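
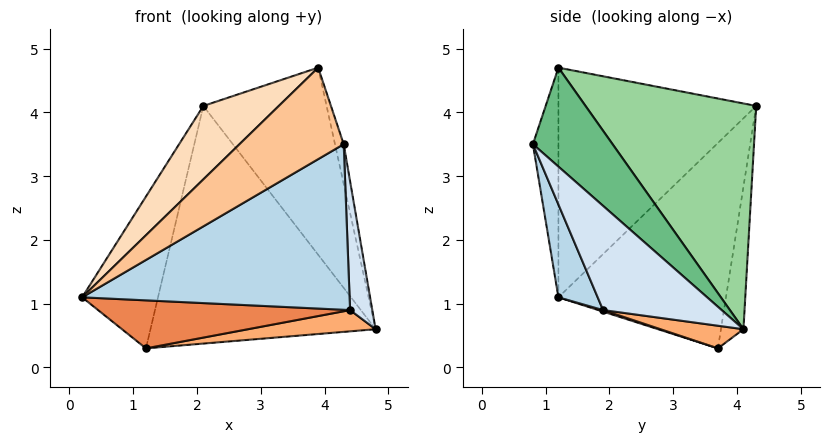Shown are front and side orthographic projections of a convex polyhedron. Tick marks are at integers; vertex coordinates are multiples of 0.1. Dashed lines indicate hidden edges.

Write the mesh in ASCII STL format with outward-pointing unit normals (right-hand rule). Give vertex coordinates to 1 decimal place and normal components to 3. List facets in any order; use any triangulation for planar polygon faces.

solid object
 facet normal -0.901 0.408 0.149
  outer loop
   vertex 1.2 3.7 0.3
   vertex 0.2 1.2 1.1
   vertex 2.1 4.3 4.1
  endloop
 endfacet
 facet normal -0.099 0.986 -0.132
  outer loop
   vertex 1.2 3.7 0.3
   vertex 2.1 4.3 4.1
   vertex 4.8 4.1 0.6
  endloop
 endfacet
 facet normal 0.134 -0.914 -0.382
  outer loop
   vertex 4.4 1.9 0.9
   vertex 4.3 0.8 3.5
   vertex 0.2 1.2 1.1
  endloop
 endfacet
 facet normal 0.982 -0.184 -0.040
  outer loop
   vertex 4.4 1.9 0.9
   vertex 4.8 4.1 0.6
   vertex 4.3 0.8 3.5
  endloop
 endfacet
 facet normal 0.006 -0.307 -0.952
  outer loop
   vertex 4.4 1.9 0.9
   vertex 0.2 1.2 1.1
   vertex 1.2 3.7 0.3
  endloop
 endfacet
 facet normal 0.099 -0.152 -0.983
  outer loop
   vertex 4.4 1.9 0.9
   vertex 1.2 3.7 0.3
   vertex 4.8 4.1 0.6
  endloop
 endfacet
 facet normal -0.231 -0.944 0.237
  outer loop
   vertex 3.9 1.2 4.7
   vertex 0.2 1.2 1.1
   vertex 4.3 0.8 3.5
  endloop
 endfacet
 facet normal -0.674 -0.257 0.693
  outer loop
   vertex 3.9 1.2 4.7
   vertex 2.1 4.3 4.1
   vertex 0.2 1.2 1.1
  endloop
 endfacet
 facet normal 0.953 0.104 0.283
  outer loop
   vertex 3.9 1.2 4.7
   vertex 4.3 0.8 3.5
   vertex 4.8 4.1 0.6
  endloop
 endfacet
 facet normal 0.698 0.504 0.509
  outer loop
   vertex 3.9 1.2 4.7
   vertex 4.8 4.1 0.6
   vertex 2.1 4.3 4.1
  endloop
 endfacet
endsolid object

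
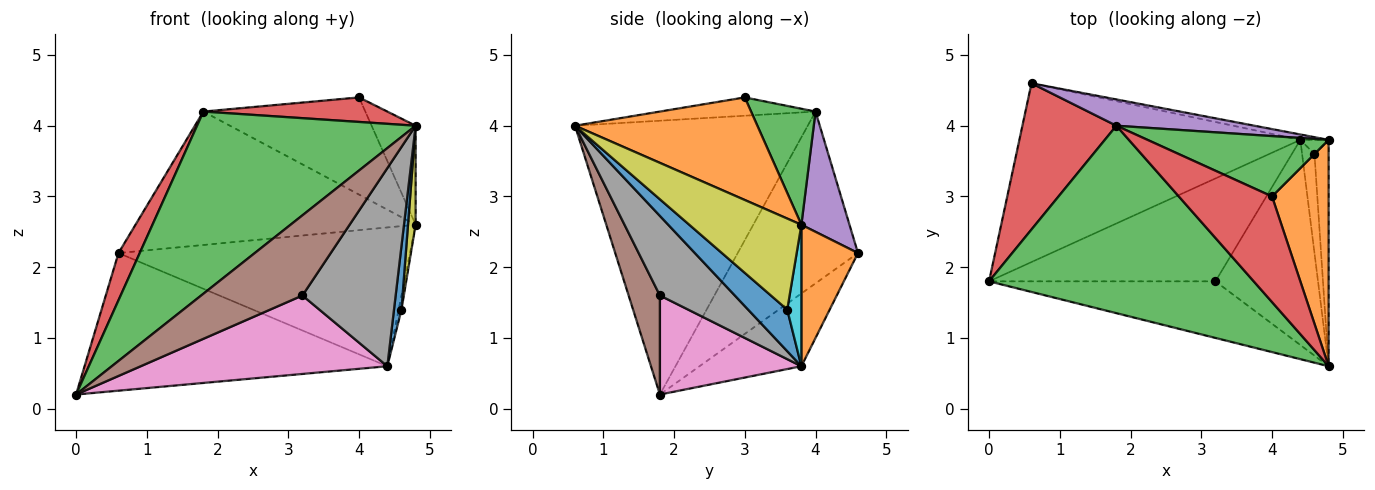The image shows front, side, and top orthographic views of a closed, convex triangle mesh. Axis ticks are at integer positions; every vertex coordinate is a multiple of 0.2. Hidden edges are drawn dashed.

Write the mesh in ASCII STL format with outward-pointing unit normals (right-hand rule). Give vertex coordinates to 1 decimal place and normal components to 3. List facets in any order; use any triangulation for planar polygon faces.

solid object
 facet normal -0.201 0.598 -0.776
  outer loop
   vertex 4.4 3.8 0.6
   vertex 0.0 1.8 0.2
   vertex 0.6 4.6 2.2
  endloop
 endfacet
 facet normal 0.190 0.981 -0.038
  outer loop
   vertex 4.4 3.8 0.6
   vertex 0.6 4.6 2.2
   vertex 4.8 3.8 2.6
  endloop
 endfacet
 facet normal -0.596 -0.560 0.576
  outer loop
   vertex 1.8 4.0 4.2
   vertex 0.0 1.8 0.2
   vertex 4.8 0.6 4.0
  endloop
 endfacet
 facet normal -0.867 -0.153 0.474
  outer loop
   vertex 1.8 4.0 4.2
   vertex 0.6 4.6 2.2
   vertex 0.0 1.8 0.2
  endloop
 endfacet
 facet normal 0.166 0.968 0.191
  outer loop
   vertex 1.8 4.0 4.2
   vertex 4.8 3.8 2.6
   vertex 0.6 4.6 2.2
  endloop
 endfacet
 facet normal 0.245 -0.792 -0.559
  outer loop
   vertex 3.2 1.8 1.6
   vertex 4.8 0.6 4.0
   vertex 0.0 1.8 0.2
  endloop
 endfacet
 facet normal 0.329 -0.573 -0.751
  outer loop
   vertex 3.2 1.8 1.6
   vertex 0.0 1.8 0.2
   vertex 4.4 3.8 0.6
  endloop
 endfacet
 facet normal 0.487 -0.607 -0.628
  outer loop
   vertex 3.2 1.8 1.6
   vertex 4.4 3.8 0.6
   vertex 4.8 0.6 4.0
  endloop
 endfacet
 facet normal 0.986 -0.067 -0.153
  outer loop
   vertex 4.6 3.6 1.4
   vertex 4.8 3.8 2.6
   vertex 4.8 0.6 4.0
  endloop
 endfacet
 facet normal 0.962 0.192 -0.192
  outer loop
   vertex 4.6 3.6 1.4
   vertex 4.4 3.8 0.6
   vertex 4.8 3.8 2.6
  endloop
 endfacet
 facet normal 0.943 -0.181 -0.281
  outer loop
   vertex 4.6 3.6 1.4
   vertex 4.8 0.6 4.0
   vertex 4.4 3.8 0.6
  endloop
 endfacet
 facet normal 0.857 0.207 0.473
  outer loop
   vertex 4.0 3.0 4.4
   vertex 4.8 0.6 4.0
   vertex 4.8 3.8 2.6
  endloop
 endfacet
 facet normal 0.320 0.805 0.500
  outer loop
   vertex 4.0 3.0 4.4
   vertex 4.8 3.8 2.6
   vertex 1.8 4.0 4.2
  endloop
 endfacet
 facet normal -0.188 -0.222 0.957
  outer loop
   vertex 4.0 3.0 4.4
   vertex 1.8 4.0 4.2
   vertex 4.8 0.6 4.0
  endloop
 endfacet
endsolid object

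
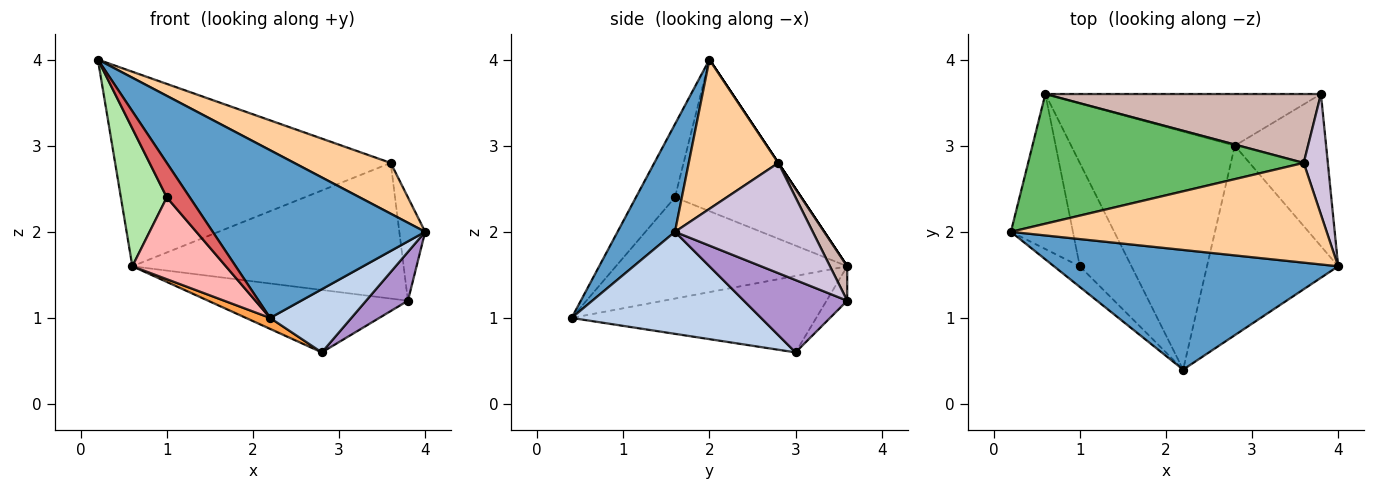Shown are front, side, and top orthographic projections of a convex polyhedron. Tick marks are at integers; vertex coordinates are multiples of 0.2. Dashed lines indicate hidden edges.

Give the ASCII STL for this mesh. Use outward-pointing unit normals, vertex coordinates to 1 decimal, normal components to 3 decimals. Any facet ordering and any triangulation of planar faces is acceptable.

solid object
 facet normal 0.215 -0.795 0.567
  outer loop
   vertex 2.2 0.4 1.0
   vertex 4.0 1.6 2.0
   vertex 0.2 2.0 4.0
  endloop
 endfacet
 facet normal 0.594 -0.254 -0.763
  outer loop
   vertex 2.8 3.0 0.6
   vertex 4.0 1.6 2.0
   vertex 2.2 0.4 1.0
  endloop
 endfacet
 facet normal -0.423 -0.042 -0.905
  outer loop
   vertex 2.8 3.0 0.6
   vertex 2.2 0.4 1.0
   vertex 0.6 3.6 1.6
  endloop
 endfacet
 facet normal 0.388 -0.418 0.821
  outer loop
   vertex 3.6 2.8 2.8
   vertex 0.2 2.0 4.0
   vertex 4.0 1.6 2.0
  endloop
 endfacet
 facet normal 0.000 0.832 0.555
  outer loop
   vertex 3.6 2.8 2.8
   vertex 0.6 3.6 1.6
   vertex 0.2 2.0 4.0
  endloop
 endfacet
 facet normal -0.877 -0.319 -0.359
  outer loop
   vertex 1.0 1.6 2.4
   vertex 0.2 2.0 4.0
   vertex 0.6 3.6 1.6
  endloop
 endfacet
 facet normal -0.825 -0.485 -0.291
  outer loop
   vertex 1.0 1.6 2.4
   vertex 2.2 0.4 1.0
   vertex 0.2 2.0 4.0
  endloop
 endfacet
 facet normal -0.838 -0.339 -0.428
  outer loop
   vertex 1.0 1.6 2.4
   vertex 0.6 3.6 1.6
   vertex 2.2 0.4 1.0
  endloop
 endfacet
 facet normal 0.602 -0.244 -0.760
  outer loop
   vertex 3.8 3.6 1.2
   vertex 4.0 1.6 2.0
   vertex 2.8 3.0 0.6
  endloop
 endfacet
 facet normal 0.961 0.180 0.210
  outer loop
   vertex 3.8 3.6 1.2
   vertex 3.6 2.8 2.8
   vertex 4.0 1.6 2.0
  endloop
 endfacet
 facet normal -0.079 0.768 -0.636
  outer loop
   vertex 3.8 3.6 1.2
   vertex 2.8 3.0 0.6
   vertex 0.6 3.6 1.6
  endloop
 endfacet
 facet normal 0.057 0.890 0.452
  outer loop
   vertex 3.8 3.6 1.2
   vertex 0.6 3.6 1.6
   vertex 3.6 2.8 2.8
  endloop
 endfacet
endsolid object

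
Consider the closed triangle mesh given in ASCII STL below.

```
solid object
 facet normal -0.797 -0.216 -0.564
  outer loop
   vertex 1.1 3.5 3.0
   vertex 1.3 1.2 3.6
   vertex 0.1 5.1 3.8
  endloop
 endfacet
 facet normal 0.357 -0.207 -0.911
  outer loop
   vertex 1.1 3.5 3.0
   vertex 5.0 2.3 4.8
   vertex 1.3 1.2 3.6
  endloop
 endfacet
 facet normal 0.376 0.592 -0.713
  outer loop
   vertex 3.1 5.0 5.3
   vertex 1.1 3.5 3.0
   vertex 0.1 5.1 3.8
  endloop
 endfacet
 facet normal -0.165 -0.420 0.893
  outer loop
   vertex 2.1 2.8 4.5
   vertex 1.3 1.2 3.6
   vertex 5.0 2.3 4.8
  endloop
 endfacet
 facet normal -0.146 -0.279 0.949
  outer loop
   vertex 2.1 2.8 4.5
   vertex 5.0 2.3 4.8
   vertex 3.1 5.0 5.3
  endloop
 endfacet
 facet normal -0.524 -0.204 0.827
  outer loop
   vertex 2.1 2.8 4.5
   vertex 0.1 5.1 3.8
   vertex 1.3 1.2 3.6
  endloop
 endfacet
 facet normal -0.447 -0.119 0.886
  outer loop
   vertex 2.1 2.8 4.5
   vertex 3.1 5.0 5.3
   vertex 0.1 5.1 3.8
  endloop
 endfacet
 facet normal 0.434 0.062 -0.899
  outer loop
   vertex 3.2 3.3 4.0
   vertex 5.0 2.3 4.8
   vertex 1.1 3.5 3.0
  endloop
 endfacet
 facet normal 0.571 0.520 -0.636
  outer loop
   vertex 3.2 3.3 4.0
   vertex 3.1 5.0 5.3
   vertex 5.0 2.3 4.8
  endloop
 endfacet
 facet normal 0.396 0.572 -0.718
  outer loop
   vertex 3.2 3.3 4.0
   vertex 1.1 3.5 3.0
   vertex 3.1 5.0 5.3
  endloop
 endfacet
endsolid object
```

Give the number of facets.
10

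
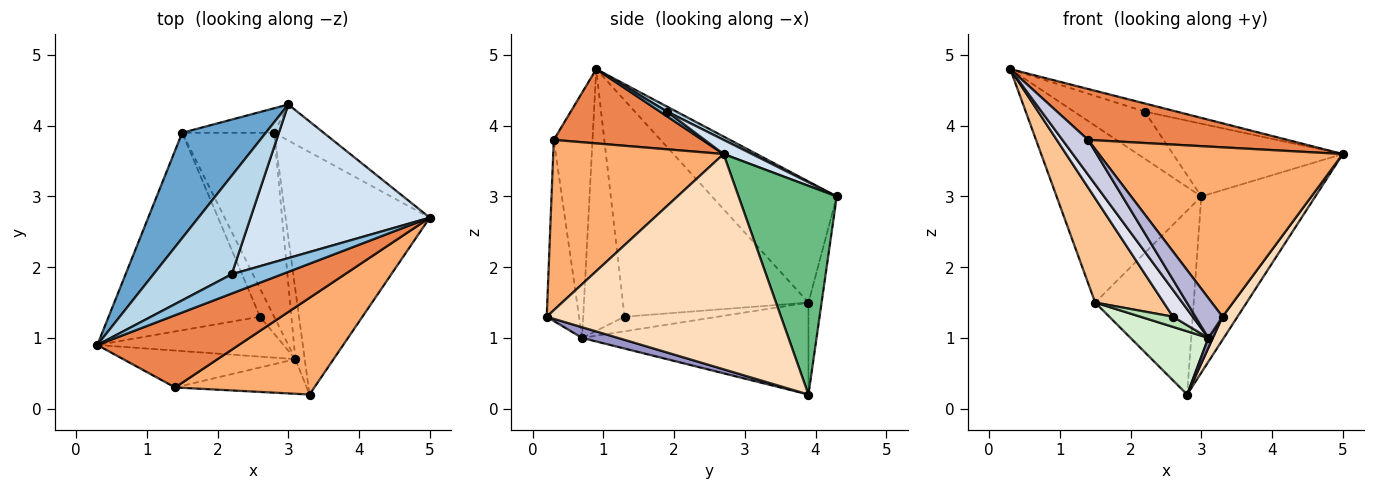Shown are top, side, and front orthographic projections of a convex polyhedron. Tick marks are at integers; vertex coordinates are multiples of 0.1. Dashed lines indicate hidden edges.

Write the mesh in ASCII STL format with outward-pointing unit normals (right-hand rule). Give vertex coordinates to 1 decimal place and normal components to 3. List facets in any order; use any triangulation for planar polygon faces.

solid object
 facet normal -0.595 0.690 0.411
  outer loop
   vertex 1.5 3.9 1.5
   vertex 0.3 0.9 4.8
   vertex 3.0 4.3 3.0
  endloop
 endfacet
 facet normal 0.086 0.387 0.918
  outer loop
   vertex 2.2 1.9 4.2
   vertex 0.3 0.9 4.8
   vertex 5.0 2.7 3.6
  endloop
 endfacet
 facet normal 0.057 0.431 0.900
  outer loop
   vertex 2.2 1.9 4.2
   vertex 3.0 4.3 3.0
   vertex 0.3 0.9 4.8
  endloop
 endfacet
 facet normal 0.071 0.427 0.901
  outer loop
   vertex 2.2 1.9 4.2
   vertex 5.0 2.7 3.6
   vertex 3.0 4.3 3.0
  endloop
 endfacet
 facet normal 0.394 -0.529 0.751
  outer loop
   vertex 1.4 0.3 3.8
   vertex 5.0 2.7 3.6
   vertex 0.3 0.9 4.8
  endloop
 endfacet
 facet normal 0.519 -0.743 0.424
  outer loop
   vertex 1.4 0.3 3.8
   vertex 3.3 0.2 1.3
   vertex 5.0 2.7 3.6
  endloop
 endfacet
 facet normal -0.784 -0.290 -0.549
  outer loop
   vertex 2.6 1.3 1.3
   vertex 0.3 0.9 4.8
   vertex 1.5 3.9 1.5
  endloop
 endfacet
 facet normal 0.830 -0.053 -0.556
  outer loop
   vertex 2.8 3.9 0.2
   vertex 5.0 2.7 3.6
   vertex 3.3 0.2 1.3
  endloop
 endfacet
 facet normal 0.645 0.749 -0.153
  outer loop
   vertex 2.8 3.9 0.2
   vertex 3.0 4.3 3.0
   vertex 5.0 2.7 3.6
  endloop
 endfacet
 facet normal -0.131 0.983 -0.131
  outer loop
   vertex 2.8 3.9 0.2
   vertex 1.5 3.9 1.5
   vertex 3.0 4.3 3.0
  endloop
 endfacet
 facet normal -0.696 -0.243 -0.675
  outer loop
   vertex 3.1 0.7 1.0
   vertex 2.6 1.3 1.3
   vertex 1.5 3.9 1.5
  endloop
 endfacet
 facet normal -0.687 -0.236 -0.687
  outer loop
   vertex 3.1 0.7 1.0
   vertex 1.5 3.9 1.5
   vertex 2.8 3.9 0.2
  endloop
 endfacet
 facet normal 0.749 -0.094 -0.656
  outer loop
   vertex 3.1 0.7 1.0
   vertex 2.8 3.9 0.2
   vertex 3.3 0.2 1.3
  endloop
 endfacet
 facet normal -0.670 -0.560 -0.487
  outer loop
   vertex 3.1 0.7 1.0
   vertex 3.3 0.2 1.3
   vertex 1.4 0.3 3.8
  endloop
 endfacet
 facet normal -0.719 -0.477 -0.505
  outer loop
   vertex 3.1 0.7 1.0
   vertex 1.4 0.3 3.8
   vertex 0.3 0.9 4.8
  endloop
 endfacet
 facet normal -0.759 -0.363 -0.540
  outer loop
   vertex 3.1 0.7 1.0
   vertex 0.3 0.9 4.8
   vertex 2.6 1.3 1.3
  endloop
 endfacet
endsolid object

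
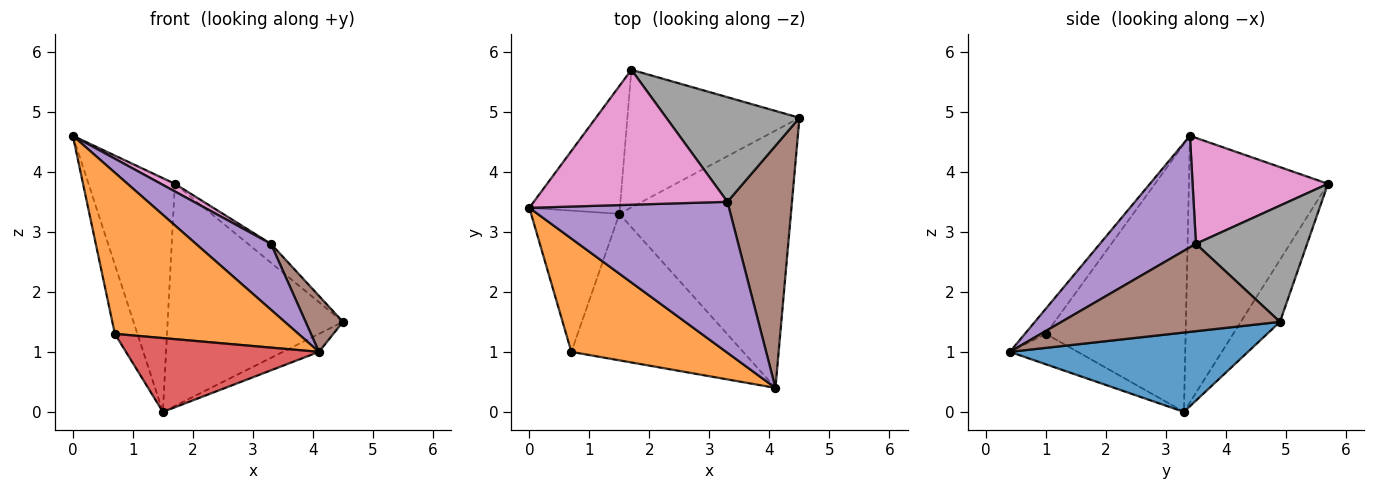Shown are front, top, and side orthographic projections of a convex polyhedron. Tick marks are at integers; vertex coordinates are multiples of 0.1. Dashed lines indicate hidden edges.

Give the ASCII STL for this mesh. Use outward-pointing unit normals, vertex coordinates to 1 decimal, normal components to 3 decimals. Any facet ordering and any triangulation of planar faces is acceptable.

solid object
 facet normal 0.419 0.063 -0.906
  outer loop
   vertex 1.5 3.3 0.0
   vertex 4.5 4.9 1.5
   vertex 4.1 0.4 1.0
  endloop
 endfacet
 facet normal -0.093 -0.815 0.573
  outer loop
   vertex 0.7 1.0 1.3
   vertex 4.1 0.4 1.0
   vertex 0.0 3.4 4.6
  endloop
 endfacet
 facet normal -0.939 0.152 -0.309
  outer loop
   vertex 0.7 1.0 1.3
   vertex 0.0 3.4 4.6
   vertex 1.5 3.3 0.0
  endloop
 endfacet
 facet normal -0.156 -0.444 -0.882
  outer loop
   vertex 0.7 1.0 1.3
   vertex 1.5 3.3 0.0
   vertex 4.1 0.4 1.0
  endloop
 endfacet
 facet normal 0.456 -0.356 0.816
  outer loop
   vertex 3.3 3.5 2.8
   vertex 0.0 3.4 4.6
   vertex 4.1 0.4 1.0
  endloop
 endfacet
 facet normal 0.797 -0.136 0.589
  outer loop
   vertex 3.3 3.5 2.8
   vertex 4.1 0.4 1.0
   vertex 4.5 4.9 1.5
  endloop
 endfacet
 facet normal 0.479 -0.050 0.876
  outer loop
   vertex 1.7 5.7 3.8
   vertex 0.0 3.4 4.6
   vertex 3.3 3.5 2.8
  endloop
 endfacet
 facet normal 0.652 0.135 0.746
  outer loop
   vertex 1.7 5.7 3.8
   vertex 3.3 3.5 2.8
   vertex 4.5 4.9 1.5
  endloop
 endfacet
 facet normal -0.816 0.507 -0.277
  outer loop
   vertex 1.7 5.7 3.8
   vertex 1.5 3.3 0.0
   vertex 0.0 3.4 4.6
  endloop
 endfacet
 facet normal -0.187 0.835 -0.518
  outer loop
   vertex 1.7 5.7 3.8
   vertex 4.5 4.9 1.5
   vertex 1.5 3.3 0.0
  endloop
 endfacet
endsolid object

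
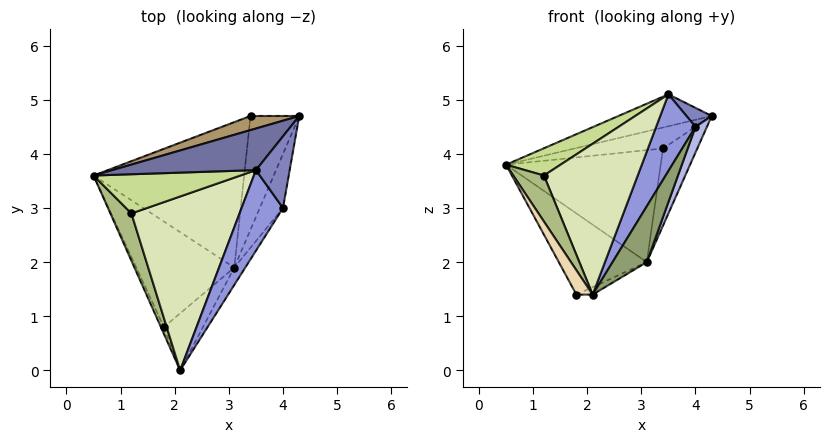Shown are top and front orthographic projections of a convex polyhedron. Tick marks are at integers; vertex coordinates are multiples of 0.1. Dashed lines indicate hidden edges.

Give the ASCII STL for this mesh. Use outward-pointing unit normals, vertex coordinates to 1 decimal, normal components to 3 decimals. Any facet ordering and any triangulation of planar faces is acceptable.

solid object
 facet normal -0.342 0.572 0.746
  outer loop
   vertex 3.5 3.7 5.1
   vertex 4.3 4.7 4.7
   vertex 0.5 3.6 3.8
  endloop
 endfacet
 facet normal 0.626 -0.199 0.754
  outer loop
   vertex 4.0 3.0 4.5
   vertex 4.3 4.7 4.7
   vertex 3.5 3.7 5.1
  endloop
 endfacet
 facet normal -0.094 -0.686 0.722
  outer loop
   vertex 4.0 3.0 4.5
   vertex 3.5 3.7 5.1
   vertex 2.1 0.0 1.4
  endloop
 endfacet
 facet normal 0.950 -0.134 -0.283
  outer loop
   vertex 3.1 1.9 2.0
   vertex 4.3 4.7 4.7
   vertex 4.0 3.0 4.5
  endloop
 endfacet
 facet normal 0.894 -0.428 -0.133
  outer loop
   vertex 3.1 1.9 2.0
   vertex 4.0 3.0 4.5
   vertex 2.1 0.0 1.4
  endloop
 endfacet
 facet normal -0.441 -0.625 0.644
  outer loop
   vertex 1.2 2.9 3.6
   vertex 0.5 3.6 3.8
   vertex 2.1 0.0 1.4
  endloop
 endfacet
 facet normal -0.319 -0.541 0.778
  outer loop
   vertex 1.2 2.9 3.6
   vertex 3.5 3.7 5.1
   vertex 0.5 3.6 3.8
  endloop
 endfacet
 facet normal -0.256 -0.633 0.730
  outer loop
   vertex 1.2 2.9 3.6
   vertex 2.1 0.0 1.4
   vertex 3.5 3.7 5.1
  endloop
 endfacet
 facet normal -0.349 0.777 0.523
  outer loop
   vertex 3.4 4.7 4.1
   vertex 0.5 3.6 3.8
   vertex 4.3 4.7 4.7
  endloop
 endfacet
 facet normal -0.148 0.603 -0.784
  outer loop
   vertex 3.4 4.7 4.1
   vertex 3.1 1.9 2.0
   vertex 0.5 3.6 3.8
  endloop
 endfacet
 facet normal 0.483 0.492 -0.725
  outer loop
   vertex 3.4 4.7 4.1
   vertex 4.3 4.7 4.7
   vertex 3.1 1.9 2.0
  endloop
 endfacet
 facet normal -0.932 -0.349 -0.097
  outer loop
   vertex 1.8 0.8 1.4
   vertex 2.1 0.0 1.4
   vertex 0.5 3.6 3.8
  endloop
 endfacet
 facet normal -0.148 0.603 -0.784
  outer loop
   vertex 1.8 0.8 1.4
   vertex 0.5 3.6 3.8
   vertex 3.1 1.9 2.0
  endloop
 endfacet
 facet normal 0.328 0.123 -0.937
  outer loop
   vertex 1.8 0.8 1.4
   vertex 3.1 1.9 2.0
   vertex 2.1 0.0 1.4
  endloop
 endfacet
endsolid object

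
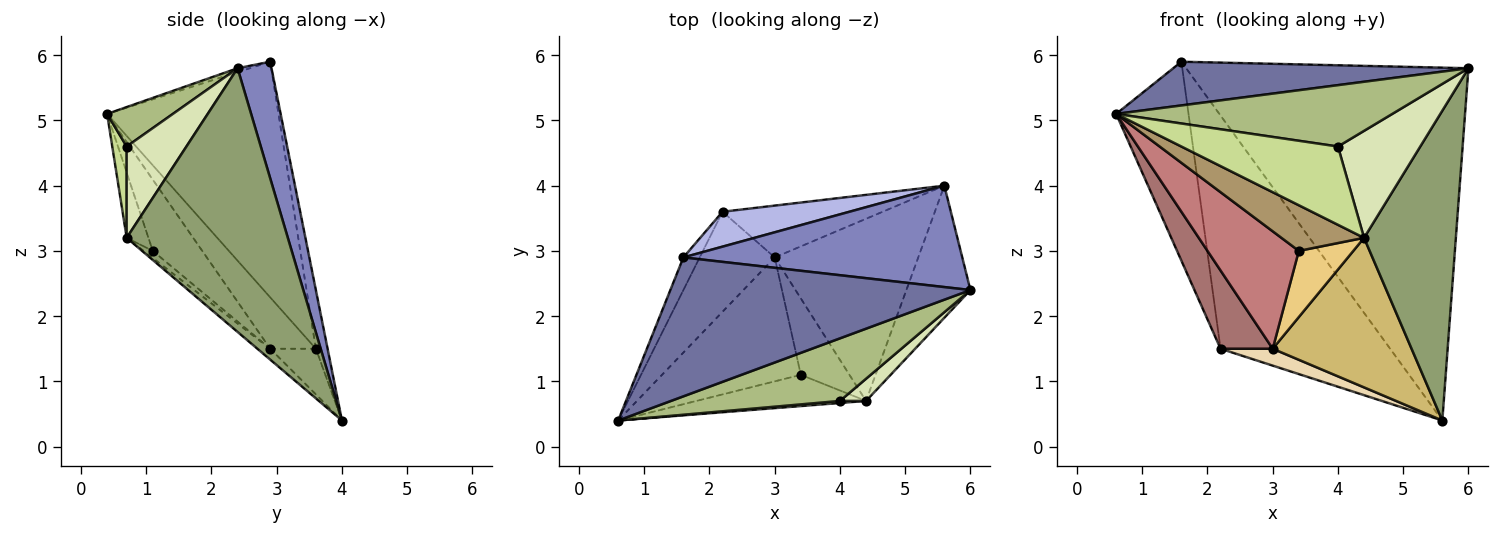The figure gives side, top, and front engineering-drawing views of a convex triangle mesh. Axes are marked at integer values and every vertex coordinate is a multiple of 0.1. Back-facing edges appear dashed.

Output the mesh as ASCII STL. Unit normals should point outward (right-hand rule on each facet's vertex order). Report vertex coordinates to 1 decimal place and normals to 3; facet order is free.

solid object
 facet normal -0.012 -0.300 0.954
  outer loop
   vertex 1.6 2.9 5.9
   vertex 0.6 0.4 5.1
   vertex 6.0 2.4 5.8
  endloop
 endfacet
 facet normal 0.115 0.955 0.274
  outer loop
   vertex 5.6 4.0 0.4
   vertex 1.6 2.9 5.9
   vertex 6.0 2.4 5.8
  endloop
 endfacet
 facet normal -0.919 0.388 -0.064
  outer loop
   vertex 2.2 3.6 1.5
   vertex 0.6 0.4 5.1
   vertex 1.6 2.9 5.9
  endloop
 endfacet
 facet normal -0.068 0.987 0.148
  outer loop
   vertex 2.2 3.6 1.5
   vertex 1.6 2.9 5.9
   vertex 5.6 4.0 0.4
  endloop
 endfacet
 facet normal 0.850 -0.484 -0.206
  outer loop
   vertex 4.4 0.7 3.2
   vertex 5.6 4.0 0.4
   vertex 6.0 2.4 5.8
  endloop
 endfacet
 facet normal 0.165 -0.691 0.704
  outer loop
   vertex 4.0 0.7 4.6
   vertex 6.0 2.4 5.8
   vertex 0.6 0.4 5.1
  endloop
 endfacet
 facet normal 0.092 -0.995 0.026
  outer loop
   vertex 4.0 0.7 4.6
   vertex 0.6 0.4 5.1
   vertex 4.4 0.7 3.2
  endloop
 endfacet
 facet normal 0.579 -0.798 0.165
  outer loop
   vertex 4.0 0.7 4.6
   vertex 4.4 0.7 3.2
   vertex 6.0 2.4 5.8
  endloop
 endfacet
 facet normal -0.212 -0.807 -0.552
  outer loop
   vertex 3.4 1.1 3.0
   vertex 4.4 0.7 3.2
   vertex 0.6 0.4 5.1
  endloop
 endfacet
 facet normal -0.058 -0.633 -0.772
  outer loop
   vertex 3.0 2.9 1.5
   vertex 5.6 4.0 0.4
   vertex 4.4 0.7 3.2
  endloop
 endfacet
 facet normal -0.110 -0.651 -0.751
  outer loop
   vertex 3.0 2.9 1.5
   vertex 4.4 0.7 3.2
   vertex 3.4 1.1 3.0
  endloop
 endfacet
 facet normal -0.262 -0.299 -0.918
  outer loop
   vertex 3.0 2.9 1.5
   vertex 2.2 3.6 1.5
   vertex 5.6 4.0 0.4
  endloop
 endfacet
 facet normal -0.475 -0.542 -0.693
  outer loop
   vertex 3.0 2.9 1.5
   vertex 0.6 0.4 5.1
   vertex 2.2 3.6 1.5
  endloop
 endfacet
 facet normal -0.349 -0.644 -0.680
  outer loop
   vertex 3.0 2.9 1.5
   vertex 3.4 1.1 3.0
   vertex 0.6 0.4 5.1
  endloop
 endfacet
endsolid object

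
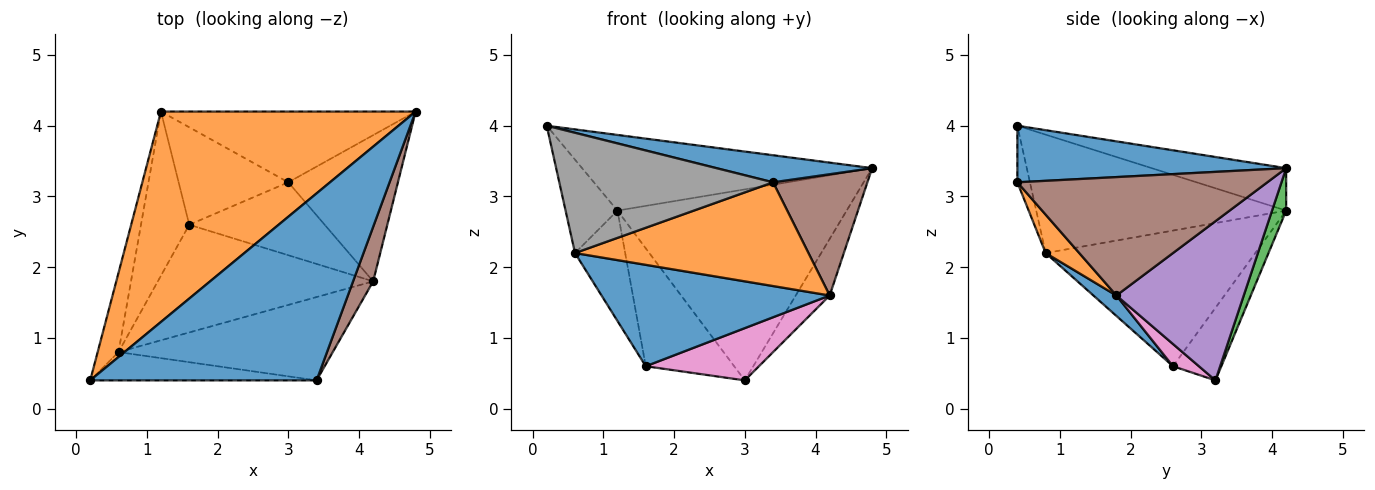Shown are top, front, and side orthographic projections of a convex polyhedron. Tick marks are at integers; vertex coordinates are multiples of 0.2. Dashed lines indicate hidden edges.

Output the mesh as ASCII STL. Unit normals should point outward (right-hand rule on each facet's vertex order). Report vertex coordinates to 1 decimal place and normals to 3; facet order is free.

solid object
 facet normal 0.240 -0.139 0.961
  outer loop
   vertex 3.4 0.4 3.2
   vertex 4.8 4.2 3.4
   vertex 0.2 0.4 4.0
  endloop
 endfacet
 facet normal -0.155 0.334 0.930
  outer loop
   vertex 1.2 4.2 2.8
   vertex 0.2 0.4 4.0
   vertex 4.8 4.2 3.4
  endloop
 endfacet
 facet normal 0.058 0.936 -0.347
  outer loop
   vertex 1.2 4.2 2.8
   vertex 4.8 4.2 3.4
   vertex 3.0 3.2 0.4
  endloop
 endfacet
 facet normal -0.388 0.710 -0.587
  outer loop
   vertex 1.2 4.2 2.8
   vertex 3.0 3.2 0.4
   vertex 1.6 2.6 0.6
  endloop
 endfacet
 facet normal 0.804 0.214 -0.554
  outer loop
   vertex 4.2 1.8 1.6
   vertex 3.0 3.2 0.4
   vertex 4.8 4.2 3.4
  endloop
 endfacet
 facet normal 0.924 -0.349 0.157
  outer loop
   vertex 4.2 1.8 1.6
   vertex 4.8 4.2 3.4
   vertex 3.4 0.4 3.2
  endloop
 endfacet
 facet normal 0.132 -0.577 -0.806
  outer loop
   vertex 4.2 1.8 1.6
   vertex 1.6 2.6 0.6
   vertex 3.0 3.2 0.4
  endloop
 endfacet
 facet normal -0.057 -0.972 -0.229
  outer loop
   vertex 0.6 0.8 2.2
   vertex 3.4 0.4 3.2
   vertex 0.2 0.4 4.0
  endloop
 endfacet
 facet normal -0.965 0.200 -0.170
  outer loop
   vertex 0.6 0.8 2.2
   vertex 0.2 0.4 4.0
   vertex 1.2 4.2 2.8
  endloop
 endfacet
 facet normal -0.919 0.220 -0.327
  outer loop
   vertex 0.6 0.8 2.2
   vertex 1.2 4.2 2.8
   vertex 1.6 2.6 0.6
  endloop
 endfacet
 facet normal 0.069 -0.684 -0.726
  outer loop
   vertex 0.6 0.8 2.2
   vertex 1.6 2.6 0.6
   vertex 4.2 1.8 1.6
  endloop
 endfacet
 facet normal 0.112 -0.775 -0.622
  outer loop
   vertex 0.6 0.8 2.2
   vertex 4.2 1.8 1.6
   vertex 3.4 0.4 3.2
  endloop
 endfacet
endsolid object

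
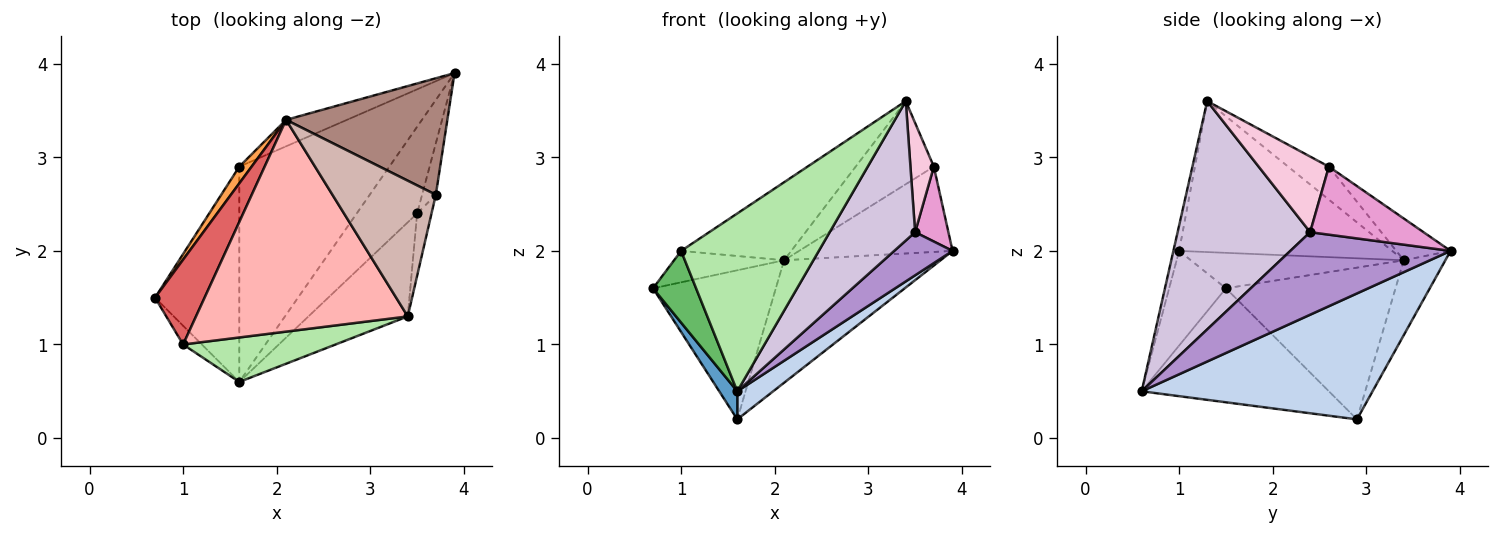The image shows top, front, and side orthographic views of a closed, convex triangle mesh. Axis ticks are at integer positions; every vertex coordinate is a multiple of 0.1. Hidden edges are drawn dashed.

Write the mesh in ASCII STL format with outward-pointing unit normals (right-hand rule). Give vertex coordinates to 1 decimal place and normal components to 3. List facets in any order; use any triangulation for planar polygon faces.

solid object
 facet normal -0.802 -0.077 -0.593
  outer loop
   vertex 1.6 2.9 0.2
   vertex 1.6 0.6 0.5
   vertex 0.7 1.5 1.6
  endloop
 endfacet
 facet normal 0.640 -0.099 -0.762
  outer loop
   vertex 1.6 2.9 0.2
   vertex 3.9 3.9 2.0
   vertex 1.6 0.6 0.5
  endloop
 endfacet
 facet normal -0.808 0.585 0.066
  outer loop
   vertex 2.1 3.4 1.9
   vertex 1.6 2.9 0.2
   vertex 0.7 1.5 1.6
  endloop
 endfacet
 facet normal -0.251 0.946 -0.204
  outer loop
   vertex 2.1 3.4 1.9
   vertex 3.9 3.9 2.0
   vertex 1.6 2.9 0.2
  endloop
 endfacet
 facet normal -0.787 -0.597 -0.156
  outer loop
   vertex 1.0 1.0 2.0
   vertex 0.7 1.5 1.6
   vertex 1.6 0.6 0.5
  endloop
 endfacet
 facet normal -0.040 -0.969 0.242
  outer loop
   vertex 1.0 1.0 2.0
   vertex 1.6 0.6 0.5
   vertex 3.4 1.3 3.6
  endloop
 endfacet
 facet normal -0.558 0.288 0.778
  outer loop
   vertex 1.0 1.0 2.0
   vertex 2.1 3.4 1.9
   vertex 0.7 1.5 1.6
  endloop
 endfacet
 facet normal -0.556 0.287 0.780
  outer loop
   vertex 1.0 1.0 2.0
   vertex 3.4 1.3 3.6
   vertex 2.1 3.4 1.9
  endloop
 endfacet
 facet normal 0.774 -0.282 -0.567
  outer loop
   vertex 3.5 2.4 2.2
   vertex 1.6 0.6 0.5
   vertex 3.9 3.9 2.0
  endloop
 endfacet
 facet normal 0.789 -0.509 -0.343
  outer loop
   vertex 3.5 2.4 2.2
   vertex 3.4 1.3 3.6
   vertex 1.6 0.6 0.5
  endloop
 endfacet
 facet normal -0.205 0.578 0.790
  outer loop
   vertex 3.7 2.6 2.9
   vertex 3.9 3.9 2.0
   vertex 2.1 3.4 1.9
  endloop
 endfacet
 facet normal -0.263 0.504 0.823
  outer loop
   vertex 3.7 2.6 2.9
   vertex 2.1 3.4 1.9
   vertex 3.4 1.3 3.6
  endloop
 endfacet
 facet normal 0.942 -0.277 -0.190
  outer loop
   vertex 3.7 2.6 2.9
   vertex 3.5 2.4 2.2
   vertex 3.9 3.9 2.0
  endloop
 endfacet
 facet normal 0.934 -0.311 -0.178
  outer loop
   vertex 3.7 2.6 2.9
   vertex 3.4 1.3 3.6
   vertex 3.5 2.4 2.2
  endloop
 endfacet
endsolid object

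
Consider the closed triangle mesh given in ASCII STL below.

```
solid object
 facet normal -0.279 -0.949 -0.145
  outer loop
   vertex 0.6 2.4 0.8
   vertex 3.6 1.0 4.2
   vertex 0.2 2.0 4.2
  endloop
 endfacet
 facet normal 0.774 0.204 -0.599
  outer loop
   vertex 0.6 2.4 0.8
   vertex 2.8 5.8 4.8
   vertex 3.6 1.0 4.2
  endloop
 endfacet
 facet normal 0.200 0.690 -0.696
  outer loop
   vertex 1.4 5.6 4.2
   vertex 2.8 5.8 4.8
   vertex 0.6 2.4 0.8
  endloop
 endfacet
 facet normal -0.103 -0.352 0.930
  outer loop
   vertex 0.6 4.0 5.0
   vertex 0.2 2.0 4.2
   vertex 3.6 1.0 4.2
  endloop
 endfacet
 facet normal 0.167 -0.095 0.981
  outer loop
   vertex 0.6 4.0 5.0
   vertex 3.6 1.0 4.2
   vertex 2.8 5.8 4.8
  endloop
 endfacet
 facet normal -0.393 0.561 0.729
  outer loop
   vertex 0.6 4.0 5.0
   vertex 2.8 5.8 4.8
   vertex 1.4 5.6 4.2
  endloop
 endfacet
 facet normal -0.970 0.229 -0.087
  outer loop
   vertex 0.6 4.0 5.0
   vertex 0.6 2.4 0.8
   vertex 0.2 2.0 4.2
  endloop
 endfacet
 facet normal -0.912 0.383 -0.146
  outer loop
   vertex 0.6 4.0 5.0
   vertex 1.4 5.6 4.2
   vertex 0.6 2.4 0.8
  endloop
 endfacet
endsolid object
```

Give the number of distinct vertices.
6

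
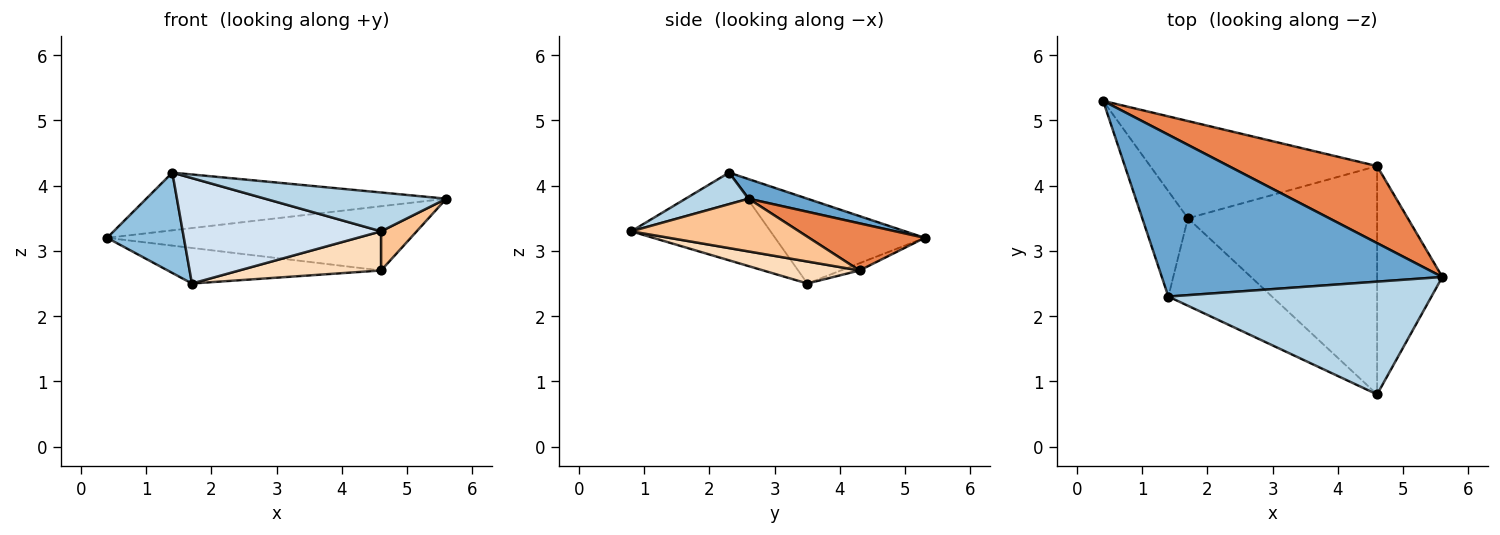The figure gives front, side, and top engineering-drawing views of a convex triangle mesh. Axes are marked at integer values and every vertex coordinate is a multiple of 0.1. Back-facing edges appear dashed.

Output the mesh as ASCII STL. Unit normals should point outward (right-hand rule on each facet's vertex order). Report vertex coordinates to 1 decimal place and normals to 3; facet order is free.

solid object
 facet normal 0.066 0.335 0.940
  outer loop
   vertex 1.4 2.3 4.2
   vertex 5.6 2.6 3.8
   vertex 0.4 5.3 3.2
  endloop
 endfacet
 facet normal -0.802 -0.412 -0.432
  outer loop
   vertex 1.7 3.5 2.5
   vertex 1.4 2.3 4.2
   vertex 0.4 5.3 3.2
  endloop
 endfacet
 facet normal 0.113 -0.324 0.939
  outer loop
   vertex 4.6 0.8 3.3
   vertex 5.6 2.6 3.8
   vertex 1.4 2.3 4.2
  endloop
 endfacet
 facet normal -0.475 -0.677 -0.562
  outer loop
   vertex 4.6 0.8 3.3
   vertex 1.4 2.3 4.2
   vertex 1.7 3.5 2.5
  endloop
 endfacet
 facet normal 0.237 0.622 0.746
  outer loop
   vertex 4.6 4.3 2.7
   vertex 0.4 5.3 3.2
   vertex 5.6 2.6 3.8
  endloop
 endfacet
 facet normal -0.030 0.343 -0.939
  outer loop
   vertex 4.6 4.3 2.7
   vertex 1.7 3.5 2.5
   vertex 0.4 5.3 3.2
  endloop
 endfacet
 facet normal 0.623 -0.132 -0.771
  outer loop
   vertex 4.6 4.3 2.7
   vertex 5.6 2.6 3.8
   vertex 4.6 0.8 3.3
  endloop
 endfacet
 facet normal 0.114 -0.168 -0.979
  outer loop
   vertex 4.6 4.3 2.7
   vertex 4.6 0.8 3.3
   vertex 1.7 3.5 2.5
  endloop
 endfacet
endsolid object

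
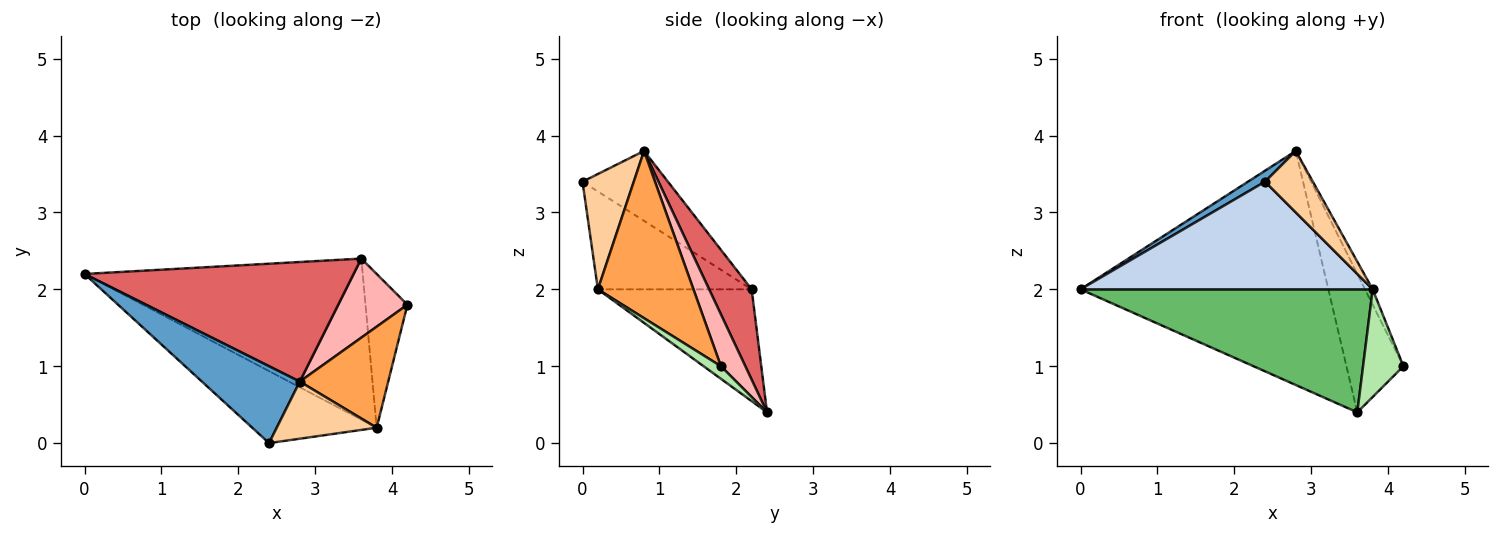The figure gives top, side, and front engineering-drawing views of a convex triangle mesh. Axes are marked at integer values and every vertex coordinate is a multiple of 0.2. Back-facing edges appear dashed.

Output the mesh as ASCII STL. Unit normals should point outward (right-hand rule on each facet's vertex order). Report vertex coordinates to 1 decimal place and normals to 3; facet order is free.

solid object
 facet normal -0.577 -0.115 0.808
  outer loop
   vertex 2.8 0.8 3.8
   vertex 0.0 2.2 2.0
   vertex 2.4 0.0 3.4
  endloop
 endfacet
 facet normal -0.401 -0.761 -0.510
  outer loop
   vertex 3.8 0.2 2.0
   vertex 2.4 0.0 3.4
   vertex 0.0 2.2 2.0
  endloop
 endfacet
 facet normal 0.882 0.071 0.466
  outer loop
   vertex 3.8 0.2 2.0
   vertex 4.2 1.8 1.0
   vertex 2.8 0.8 3.8
  endloop
 endfacet
 facet normal 0.618 -0.576 0.535
  outer loop
   vertex 3.8 0.2 2.0
   vertex 2.8 0.8 3.8
   vertex 2.4 0.0 3.4
  endloop
 endfacet
 facet normal -0.304 -0.578 -0.757
  outer loop
   vertex 3.6 2.4 0.4
   vertex 3.8 0.2 2.0
   vertex 0.0 2.2 2.0
  endloop
 endfacet
 facet normal 0.239 -0.557 -0.796
  outer loop
   vertex 3.6 2.4 0.4
   vertex 4.2 1.8 1.0
   vertex 3.8 0.2 2.0
  endloop
 endfacet
 facet normal 0.151 0.880 0.450
  outer loop
   vertex 3.6 2.4 0.4
   vertex 0.0 2.2 2.0
   vertex 2.8 0.8 3.8
  endloop
 endfacet
 facet normal 0.349 0.814 0.465
  outer loop
   vertex 3.6 2.4 0.4
   vertex 2.8 0.8 3.8
   vertex 4.2 1.8 1.0
  endloop
 endfacet
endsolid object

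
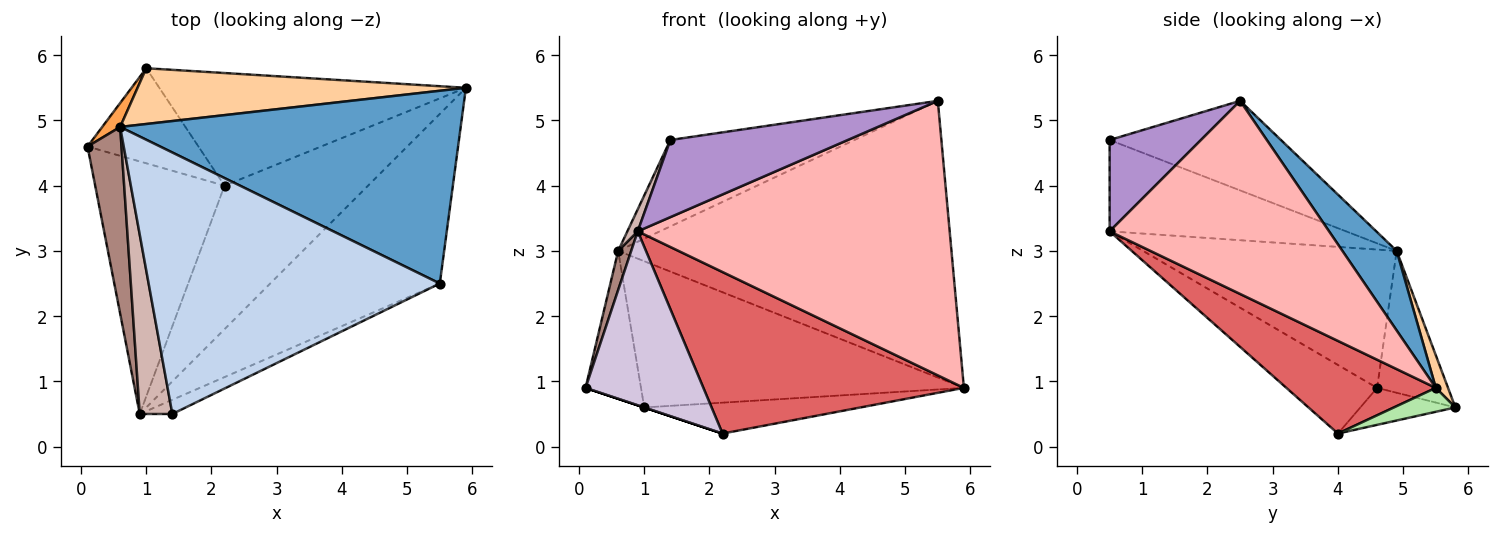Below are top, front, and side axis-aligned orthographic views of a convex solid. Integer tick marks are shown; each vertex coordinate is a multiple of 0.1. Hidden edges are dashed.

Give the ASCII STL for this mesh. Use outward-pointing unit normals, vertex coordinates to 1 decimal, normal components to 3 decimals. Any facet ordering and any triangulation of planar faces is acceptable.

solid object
 facet normal 0.132 0.813 0.567
  outer loop
   vertex 0.6 4.9 3.0
   vertex 5.5 2.5 5.3
   vertex 5.9 5.5 0.9
  endloop
 endfacet
 facet normal -0.280 0.301 0.911
  outer loop
   vertex 0.6 4.9 3.0
   vertex 1.4 0.5 4.7
   vertex 5.5 2.5 5.3
  endloop
 endfacet
 facet normal -0.784 0.613 0.099
  outer loop
   vertex 1.0 5.8 0.6
   vertex 0.1 4.6 0.9
   vertex 0.6 4.9 3.0
  endloop
 endfacet
 facet normal 0.035 0.934 0.356
  outer loop
   vertex 1.0 5.8 0.6
   vertex 0.6 4.9 3.0
   vertex 5.9 5.5 0.9
  endloop
 endfacet
 facet normal -0.316 0.000 -0.949
  outer loop
   vertex 1.0 5.8 0.6
   vertex 2.2 4.0 0.2
   vertex 0.1 4.6 0.9
  endloop
 endfacet
 facet normal 0.075 0.264 -0.962
  outer loop
   vertex 1.0 5.8 0.6
   vertex 5.9 5.5 0.9
   vertex 2.2 4.0 0.2
  endloop
 endfacet
 facet normal 0.394 -0.687 -0.610
  outer loop
   vertex 0.9 0.5 3.3
   vertex 2.2 4.0 0.2
   vertex 5.9 5.5 0.9
  endloop
 endfacet
 facet normal 0.513 -0.730 -0.451
  outer loop
   vertex 0.9 0.5 3.3
   vertex 5.9 5.5 0.9
   vertex 5.5 2.5 5.3
  endloop
 endfacet
 facet normal 0.452 -0.877 -0.161
  outer loop
   vertex 0.9 0.5 3.3
   vertex 5.5 2.5 5.3
   vertex 1.4 0.5 4.7
  endloop
 endfacet
 facet normal -0.400 -0.520 -0.755
  outer loop
   vertex 0.9 0.5 3.3
   vertex 0.1 4.6 0.9
   vertex 2.2 4.0 0.2
  endloop
 endfacet
 facet normal -0.970 -0.050 0.238
  outer loop
   vertex 0.9 0.5 3.3
   vertex 0.6 4.9 3.0
   vertex 0.1 4.6 0.9
  endloop
 endfacet
 facet normal -0.941 -0.041 0.336
  outer loop
   vertex 0.9 0.5 3.3
   vertex 1.4 0.5 4.7
   vertex 0.6 4.9 3.0
  endloop
 endfacet
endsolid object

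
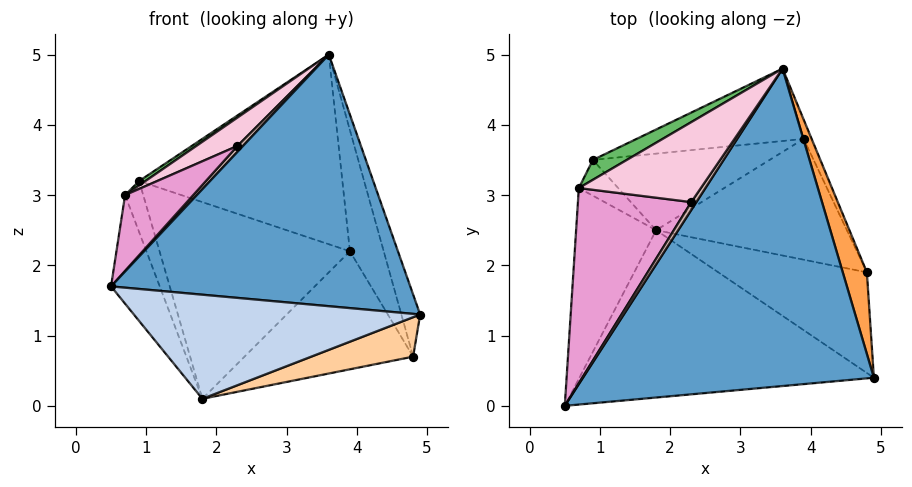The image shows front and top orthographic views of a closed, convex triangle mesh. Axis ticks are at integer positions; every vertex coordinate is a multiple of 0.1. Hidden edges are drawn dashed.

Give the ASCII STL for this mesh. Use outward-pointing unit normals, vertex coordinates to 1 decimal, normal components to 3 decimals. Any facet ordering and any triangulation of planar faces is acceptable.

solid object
 facet normal 0.127 -0.616 0.777
  outer loop
   vertex 3.6 4.8 5.0
   vertex 0.5 0.0 1.7
   vertex 4.9 0.4 1.3
  endloop
 endfacet
 facet normal -0.029 -0.528 -0.849
  outer loop
   vertex 1.8 2.5 0.1
   vertex 4.9 0.4 1.3
   vertex 0.5 0.0 1.7
  endloop
 endfacet
 facet normal 0.974 0.137 0.180
  outer loop
   vertex 4.8 1.9 0.7
   vertex 3.6 4.8 5.0
   vertex 4.9 0.4 1.3
  endloop
 endfacet
 facet normal 0.113 -0.363 -0.925
  outer loop
   vertex 4.8 1.9 0.7
   vertex 4.9 0.4 1.3
   vertex 1.8 2.5 0.1
  endloop
 endfacet
 facet normal -0.481 -0.188 0.857
  outer loop
   vertex 0.7 3.1 3.0
   vertex 3.6 4.8 5.0
   vertex 0.9 3.5 3.2
  endloop
 endfacet
 facet normal -0.896 0.219 -0.385
  outer loop
   vertex 0.7 3.1 3.0
   vertex 1.8 2.5 0.1
   vertex 0.5 0.0 1.7
  endloop
 endfacet
 facet normal -0.729 0.561 -0.393
  outer loop
   vertex 0.7 3.1 3.0
   vertex 0.9 3.5 3.2
   vertex 1.8 2.5 0.1
  endloop
 endfacet
 facet normal 0.877 0.475 -0.076
  outer loop
   vertex 3.9 3.8 2.2
   vertex 3.6 4.8 5.0
   vertex 4.8 1.9 0.7
  endloop
 endfacet
 facet normal 0.272 0.672 -0.688
  outer loop
   vertex 3.9 3.8 2.2
   vertex 4.8 1.9 0.7
   vertex 1.8 2.5 0.1
  endloop
 endfacet
 facet normal -0.208 0.914 -0.349
  outer loop
   vertex 3.9 3.8 2.2
   vertex 0.9 3.5 3.2
   vertex 3.6 4.8 5.0
  endloop
 endfacet
 facet normal -0.209 0.911 -0.355
  outer loop
   vertex 3.9 3.8 2.2
   vertex 1.8 2.5 0.1
   vertex 0.9 3.5 3.2
  endloop
 endfacet
 facet normal 0.069 -0.595 0.801
  outer loop
   vertex 2.3 2.9 3.7
   vertex 0.5 0.0 1.7
   vertex 3.6 4.8 5.0
  endloop
 endfacet
 facet normal -0.413 -0.329 0.849
  outer loop
   vertex 2.3 2.9 3.7
   vertex 0.7 3.1 3.0
   vertex 0.5 0.0 1.7
  endloop
 endfacet
 facet normal -0.413 -0.304 0.858
  outer loop
   vertex 2.3 2.9 3.7
   vertex 3.6 4.8 5.0
   vertex 0.7 3.1 3.0
  endloop
 endfacet
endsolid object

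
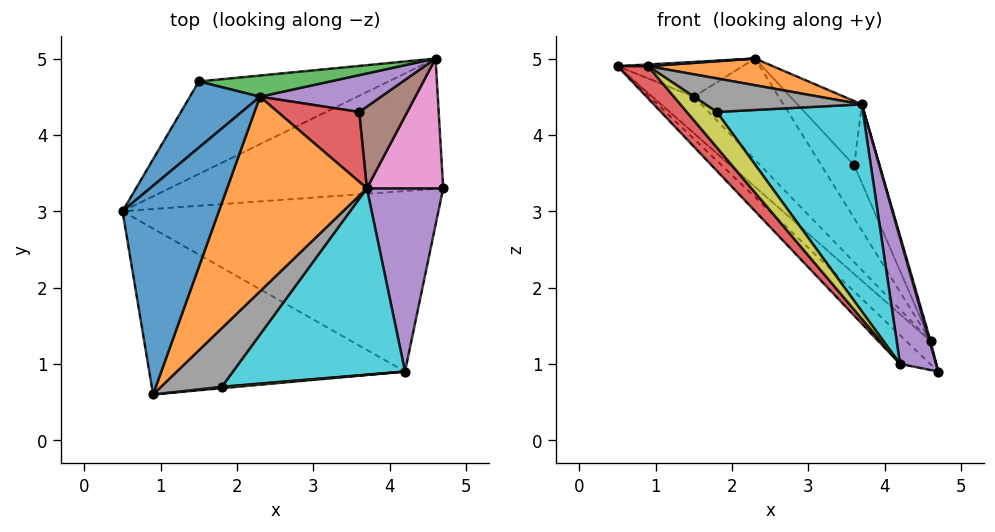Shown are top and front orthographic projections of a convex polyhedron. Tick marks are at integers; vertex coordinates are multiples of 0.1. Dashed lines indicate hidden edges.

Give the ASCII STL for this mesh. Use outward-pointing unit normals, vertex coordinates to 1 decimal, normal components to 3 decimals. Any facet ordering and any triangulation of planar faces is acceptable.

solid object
 facet normal -0.049 -0.008 0.999
  outer loop
   vertex 2.3 4.5 5.0
   vertex 0.5 3.0 4.9
   vertex 0.9 0.6 4.9
  endloop
 endfacet
 facet normal 0.294 -0.130 0.947
  outer loop
   vertex 3.7 3.3 4.4
   vertex 2.3 4.5 5.0
   vertex 0.9 0.6 4.9
  endloop
 endfacet
 facet normal -0.689 0.114 -0.715
  outer loop
   vertex 4.2 0.9 1.0
   vertex 0.5 3.0 4.9
   vertex 4.7 3.3 0.9
  endloop
 endfacet
 facet normal -0.753 -0.125 -0.646
  outer loop
   vertex 4.2 0.9 1.0
   vertex 0.9 0.6 4.9
   vertex 0.5 3.0 4.9
  endloop
 endfacet
 facet normal 0.945 -0.186 0.270
  outer loop
   vertex 4.2 0.9 1.0
   vertex 4.7 3.3 0.9
   vertex 3.7 3.3 4.4
  endloop
 endfacet
 facet normal -0.689 0.127 -0.714
  outer loop
   vertex 4.6 5.0 1.3
   vertex 4.7 3.3 0.9
   vertex 0.5 3.0 4.9
  endloop
 endfacet
 facet normal 0.961 -0.008 0.275
  outer loop
   vertex 4.6 5.0 1.3
   vertex 3.7 3.3 4.4
   vertex 4.7 3.3 0.9
  endloop
 endfacet
 facet normal 0.535 -0.419 0.733
  outer loop
   vertex 1.8 0.7 4.3
   vertex 3.7 3.3 4.4
   vertex 0.9 0.6 4.9
  endloop
 endfacet
 facet normal 0.136 -0.990 0.039
  outer loop
   vertex 1.8 0.7 4.3
   vertex 0.9 0.6 4.9
   vertex 4.2 0.9 1.0
  endloop
 endfacet
 facet normal 0.701 -0.530 0.477
  outer loop
   vertex 1.8 0.7 4.3
   vertex 4.2 0.9 1.0
   vertex 3.7 3.3 4.4
  endloop
 endfacet
 facet normal -0.400 0.426 0.811
  outer loop
   vertex 1.5 4.7 4.5
   vertex 0.5 3.0 4.9
   vertex 2.3 4.5 5.0
  endloop
 endfacet
 facet normal -0.706 0.260 -0.659
  outer loop
   vertex 1.5 4.7 4.5
   vertex 4.6 5.0 1.3
   vertex 0.5 3.0 4.9
  endloop
 endfacet
 facet normal 0.116 0.972 0.203
  outer loop
   vertex 1.5 4.7 4.5
   vertex 2.3 4.5 5.0
   vertex 4.6 5.0 1.3
  endloop
 endfacet
 facet normal 0.667 0.505 0.548
  outer loop
   vertex 3.6 4.3 3.6
   vertex 2.3 4.5 5.0
   vertex 3.7 3.3 4.4
  endloop
 endfacet
 facet normal 0.596 0.658 0.460
  outer loop
   vertex 3.6 4.3 3.6
   vertex 4.6 5.0 1.3
   vertex 2.3 4.5 5.0
  endloop
 endfacet
 facet normal 0.761 0.450 0.468
  outer loop
   vertex 3.6 4.3 3.6
   vertex 3.7 3.3 4.4
   vertex 4.6 5.0 1.3
  endloop
 endfacet
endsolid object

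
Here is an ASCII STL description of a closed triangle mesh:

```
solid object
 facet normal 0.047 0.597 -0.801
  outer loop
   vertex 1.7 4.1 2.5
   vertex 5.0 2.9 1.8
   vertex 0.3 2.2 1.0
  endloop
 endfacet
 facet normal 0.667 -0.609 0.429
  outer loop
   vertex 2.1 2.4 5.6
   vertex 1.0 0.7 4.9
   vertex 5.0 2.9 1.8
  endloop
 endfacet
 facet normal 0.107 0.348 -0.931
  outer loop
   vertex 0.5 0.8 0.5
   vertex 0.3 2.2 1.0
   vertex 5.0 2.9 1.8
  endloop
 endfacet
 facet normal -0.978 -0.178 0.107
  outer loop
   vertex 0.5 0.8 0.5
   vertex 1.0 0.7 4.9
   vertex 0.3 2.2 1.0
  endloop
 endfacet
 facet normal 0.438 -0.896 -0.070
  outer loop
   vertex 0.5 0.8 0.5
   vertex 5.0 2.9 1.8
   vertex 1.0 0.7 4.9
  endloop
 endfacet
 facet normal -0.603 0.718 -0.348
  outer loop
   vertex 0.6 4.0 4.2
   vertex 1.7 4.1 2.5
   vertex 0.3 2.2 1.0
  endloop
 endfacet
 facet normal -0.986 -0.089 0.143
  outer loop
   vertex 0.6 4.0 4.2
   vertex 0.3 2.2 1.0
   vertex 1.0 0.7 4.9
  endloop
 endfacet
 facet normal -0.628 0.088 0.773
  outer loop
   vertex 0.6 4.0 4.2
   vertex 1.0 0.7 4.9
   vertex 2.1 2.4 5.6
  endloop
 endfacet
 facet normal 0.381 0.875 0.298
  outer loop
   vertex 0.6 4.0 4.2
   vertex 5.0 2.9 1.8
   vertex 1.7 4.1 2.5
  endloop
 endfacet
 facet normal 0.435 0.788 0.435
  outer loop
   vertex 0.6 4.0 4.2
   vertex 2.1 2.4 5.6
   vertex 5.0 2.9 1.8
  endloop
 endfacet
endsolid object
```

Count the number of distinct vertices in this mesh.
7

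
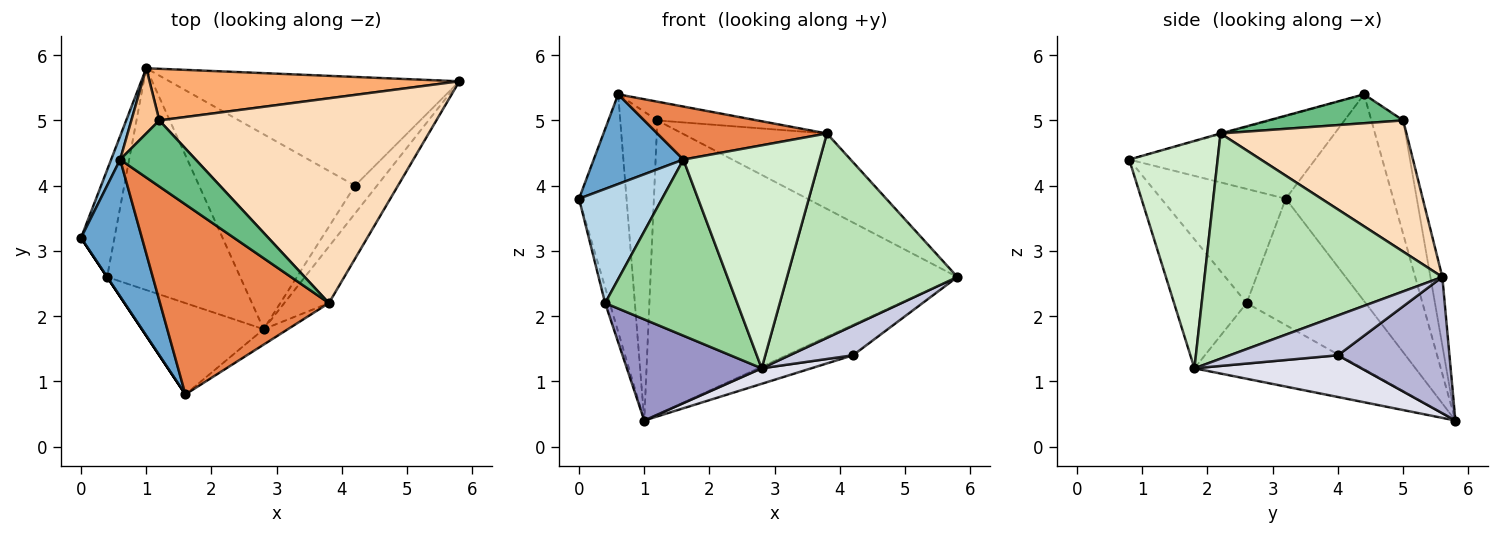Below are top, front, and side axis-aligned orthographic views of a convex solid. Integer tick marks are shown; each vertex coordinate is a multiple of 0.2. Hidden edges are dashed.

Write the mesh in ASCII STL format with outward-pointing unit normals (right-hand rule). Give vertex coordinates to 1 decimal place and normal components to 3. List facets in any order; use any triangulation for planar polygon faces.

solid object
 facet normal -0.750 -0.362 0.553
  outer loop
   vertex 0.6 4.4 5.4
   vertex 0.0 3.2 3.8
   vertex 1.6 0.8 4.4
  endloop
 endfacet
 facet normal -0.914 0.404 0.040
  outer loop
   vertex 0.6 4.4 5.4
   vertex 1.0 5.8 0.4
   vertex 0.0 3.2 3.8
  endloop
 endfacet
 facet normal -0.832 -0.555 0.000
  outer loop
   vertex 0.4 2.6 2.2
   vertex 1.6 0.8 4.4
   vertex 0.0 3.2 3.8
  endloop
 endfacet
 facet normal -0.966 0.037 -0.256
  outer loop
   vertex 0.4 2.6 2.2
   vertex 0.0 3.2 3.8
   vertex 1.0 5.8 0.4
  endloop
 endfacet
 facet normal -0.004 -0.269 0.963
  outer loop
   vertex 3.8 2.2 4.8
   vertex 0.6 4.4 5.4
   vertex 1.6 0.8 4.4
  endloop
 endfacet
 facet normal -0.038 0.984 0.173
  outer loop
   vertex 1.2 5.0 5.0
   vertex 5.8 5.6 2.6
   vertex 1.0 5.8 0.4
  endloop
 endfacet
 facet normal -0.643 0.749 0.158
  outer loop
   vertex 1.2 5.0 5.0
   vertex 1.0 5.8 0.4
   vertex 0.6 4.4 5.4
  endloop
 endfacet
 facet normal 0.406 0.316 0.857
  outer loop
   vertex 1.2 5.0 5.0
   vertex 3.8 2.2 4.8
   vertex 5.8 5.6 2.6
  endloop
 endfacet
 facet normal 0.345 0.256 0.903
  outer loop
   vertex 1.2 5.0 5.0
   vertex 0.6 4.4 5.4
   vertex 3.8 2.2 4.8
  endloop
 endfacet
 facet normal -0.438 -0.798 -0.414
  outer loop
   vertex 2.8 1.8 1.2
   vertex 1.6 0.8 4.4
   vertex 0.4 2.6 2.2
  endloop
 endfacet
 facet normal 0.803 -0.575 -0.159
  outer loop
   vertex 2.8 1.8 1.2
   vertex 5.8 5.6 2.6
   vertex 3.8 2.2 4.8
  endloop
 endfacet
 facet normal 0.543 -0.837 -0.058
  outer loop
   vertex 2.8 1.8 1.2
   vertex 3.8 2.2 4.8
   vertex 1.6 0.8 4.4
  endloop
 endfacet
 facet normal -0.460 -0.368 -0.808
  outer loop
   vertex 2.8 1.8 1.2
   vertex 0.4 2.6 2.2
   vertex 1.0 5.8 0.4
  endloop
 endfacet
 facet normal 0.412 0.246 -0.877
  outer loop
   vertex 4.2 4.0 1.4
   vertex 1.0 5.8 0.4
   vertex 5.8 5.6 2.6
  endloop
 endfacet
 facet normal 0.779 -0.457 -0.430
  outer loop
   vertex 4.2 4.0 1.4
   vertex 5.8 5.6 2.6
   vertex 2.8 1.8 1.2
  endloop
 endfacet
 facet normal 0.258 -0.077 -0.963
  outer loop
   vertex 4.2 4.0 1.4
   vertex 2.8 1.8 1.2
   vertex 1.0 5.8 0.4
  endloop
 endfacet
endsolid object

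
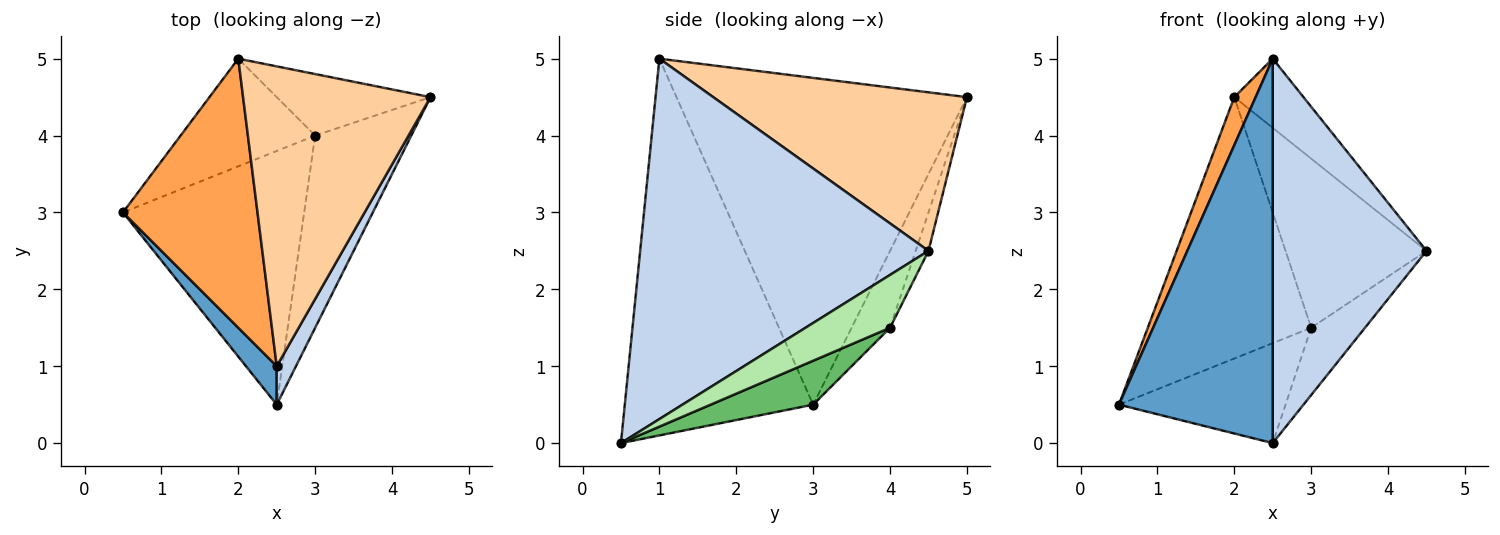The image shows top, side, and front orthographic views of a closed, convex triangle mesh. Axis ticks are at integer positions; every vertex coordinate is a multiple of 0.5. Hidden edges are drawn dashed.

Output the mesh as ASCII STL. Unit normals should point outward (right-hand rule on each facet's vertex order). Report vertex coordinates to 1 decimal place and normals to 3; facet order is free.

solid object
 facet normal -0.773 -0.631 0.063
  outer loop
   vertex 2.5 1.0 5.0
   vertex 0.5 3.0 0.5
   vertex 2.5 0.5 0.0
  endloop
 endfacet
 facet normal 0.881 -0.470 0.047
  outer loop
   vertex 2.5 1.0 5.0
   vertex 2.5 0.5 0.0
   vertex 4.5 4.5 2.5
  endloop
 endfacet
 facet normal -0.923 -0.068 0.380
  outer loop
   vertex 2.0 5.0 4.5
   vertex 0.5 3.0 0.5
   vertex 2.5 1.0 5.0
  endloop
 endfacet
 facet normal 0.636 0.173 0.752
  outer loop
   vertex 2.0 5.0 4.5
   vertex 2.5 1.0 5.0
   vertex 4.5 4.5 2.5
  endloop
 endfacet
 facet normal 0.220 0.358 -0.908
  outer loop
   vertex 3.0 4.0 1.5
   vertex 2.5 0.5 0.0
   vertex 0.5 3.0 0.5
  endloop
 endfacet
 facet normal 0.461 0.293 -0.838
  outer loop
   vertex 3.0 4.0 1.5
   vertex 4.5 4.5 2.5
   vertex 2.5 0.5 0.0
  endloop
 endfacet
 facet normal -0.213 0.904 -0.372
  outer loop
   vertex 3.0 4.0 1.5
   vertex 0.5 3.0 0.5
   vertex 2.0 5.0 4.5
  endloop
 endfacet
 facet normal -0.085 0.936 -0.341
  outer loop
   vertex 3.0 4.0 1.5
   vertex 2.0 5.0 4.5
   vertex 4.5 4.5 2.5
  endloop
 endfacet
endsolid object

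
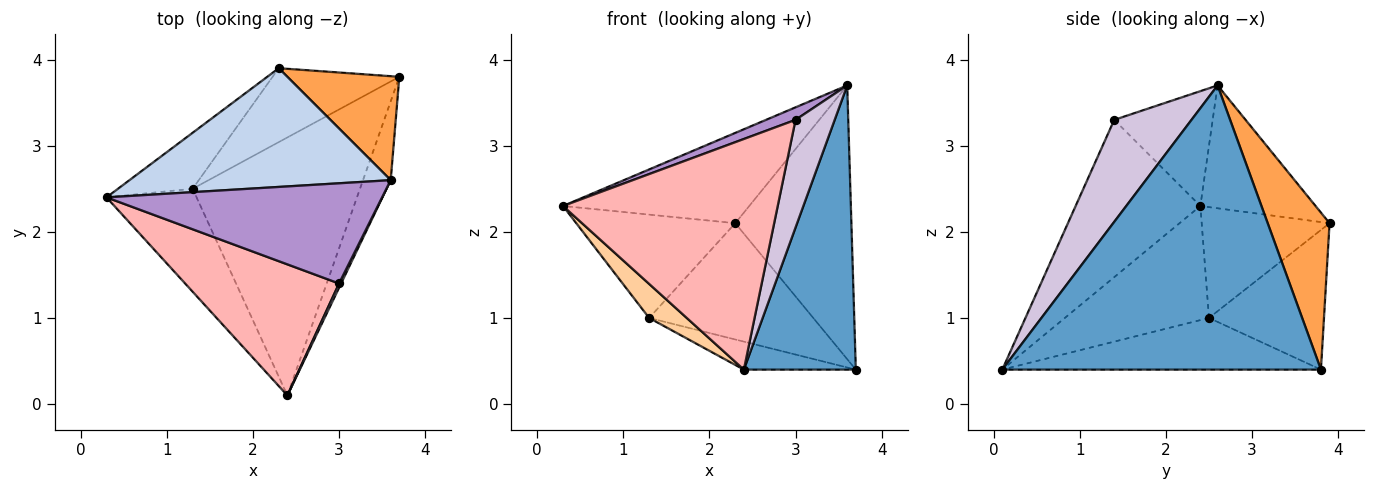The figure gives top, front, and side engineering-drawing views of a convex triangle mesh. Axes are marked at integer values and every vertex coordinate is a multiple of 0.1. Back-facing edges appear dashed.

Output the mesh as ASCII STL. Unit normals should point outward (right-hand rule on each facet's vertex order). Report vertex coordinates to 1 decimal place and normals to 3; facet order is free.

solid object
 facet normal 0.939 -0.330 -0.092
  outer loop
   vertex 3.6 2.6 3.7
   vertex 2.4 0.1 0.4
   vertex 3.7 3.8 0.4
  endloop
 endfacet
 facet normal -0.351 0.567 0.745
  outer loop
   vertex 2.3 3.9 2.1
   vertex 0.3 2.4 2.3
   vertex 3.6 2.6 3.7
  endloop
 endfacet
 facet normal 0.446 0.837 0.318
  outer loop
   vertex 2.3 3.9 2.1
   vertex 3.6 2.6 3.7
   vertex 3.7 3.8 0.4
  endloop
 endfacet
 facet normal -0.769 -0.201 -0.607
  outer loop
   vertex 1.3 2.5 1.0
   vertex 2.4 0.1 0.4
   vertex 0.3 2.4 2.3
  endloop
 endfacet
 facet normal -0.293 0.103 -0.950
  outer loop
   vertex 1.3 2.5 1.0
   vertex 3.7 3.8 0.4
   vertex 2.4 0.1 0.4
  endloop
 endfacet
 facet normal -0.577 0.718 -0.389
  outer loop
   vertex 1.3 2.5 1.0
   vertex 0.3 2.4 2.3
   vertex 2.3 3.9 2.1
  endloop
 endfacet
 facet normal -0.509 0.726 -0.462
  outer loop
   vertex 1.3 2.5 1.0
   vertex 2.3 3.9 2.1
   vertex 3.7 3.8 0.4
  endloop
 endfacet
 facet normal -0.451 -0.776 0.441
  outer loop
   vertex 3.0 1.4 3.3
   vertex 0.3 2.4 2.3
   vertex 2.4 0.1 0.4
  endloop
 endfacet
 facet normal -0.382 -0.115 0.917
  outer loop
   vertex 3.0 1.4 3.3
   vertex 3.6 2.6 3.7
   vertex 0.3 2.4 2.3
  endloop
 endfacet
 facet normal 0.892 -0.452 0.018
  outer loop
   vertex 3.0 1.4 3.3
   vertex 2.4 0.1 0.4
   vertex 3.6 2.6 3.7
  endloop
 endfacet
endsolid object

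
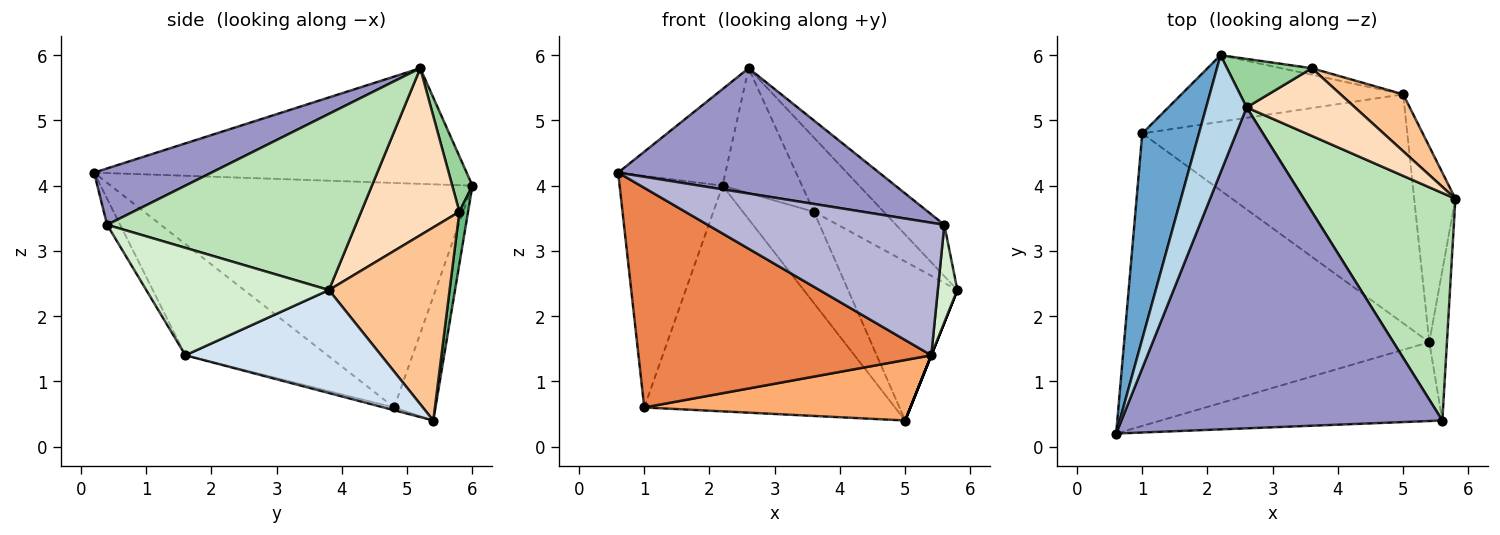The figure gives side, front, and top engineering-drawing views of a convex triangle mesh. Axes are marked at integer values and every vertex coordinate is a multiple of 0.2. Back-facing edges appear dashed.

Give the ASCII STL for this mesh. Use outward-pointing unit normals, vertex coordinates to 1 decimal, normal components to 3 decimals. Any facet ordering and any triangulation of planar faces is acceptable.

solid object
 facet normal -0.935 0.266 0.236
  outer loop
   vertex 1.0 4.8 0.6
   vertex 0.6 0.2 4.2
   vertex 2.2 6.0 4.0
  endloop
 endfacet
 facet normal -0.156 0.947 -0.279
  outer loop
   vertex 1.0 4.8 0.6
   vertex 2.2 6.0 4.0
   vertex 5.0 5.4 0.4
  endloop
 endfacet
 facet normal -0.911 0.262 0.319
  outer loop
   vertex 2.6 5.2 5.8
   vertex 2.2 6.0 4.0
   vertex 0.6 0.2 4.2
  endloop
 endfacet
 facet normal 0.928 0.000 -0.371
  outer loop
   vertex 5.4 1.6 1.4
   vertex 5.0 5.4 0.4
   vertex 5.8 3.8 2.4
  endloop
 endfacet
 facet normal -0.280 -0.577 -0.768
  outer loop
   vertex 5.4 1.6 1.4
   vertex 0.6 0.2 4.2
   vertex 1.0 4.8 0.6
  endloop
 endfacet
 facet normal -0.010 -0.255 -0.967
  outer loop
   vertex 5.4 1.6 1.4
   vertex 1.0 4.8 0.6
   vertex 5.0 5.4 0.4
  endloop
 endfacet
 facet normal 0.721 0.653 0.234
  outer loop
   vertex 3.6 5.8 3.6
   vertex 5.8 3.8 2.4
   vertex 5.0 5.4 0.4
  endloop
 endfacet
 facet normal 0.721 0.512 0.467
  outer loop
   vertex 3.6 5.8 3.6
   vertex 2.6 5.2 5.8
   vertex 5.8 3.8 2.4
  endloop
 endfacet
 facet normal 0.121 0.990 -0.071
  outer loop
   vertex 3.6 5.8 3.6
   vertex 5.0 5.4 0.4
   vertex 2.2 6.0 4.0
  endloop
 endfacet
 facet normal 0.230 0.907 0.352
  outer loop
   vertex 3.6 5.8 3.6
   vertex 2.2 6.0 4.0
   vertex 2.6 5.2 5.8
  endloop
 endfacet
 facet normal 0.750 0.146 0.646
  outer loop
   vertex 5.6 0.4 3.4
   vertex 5.8 3.8 2.4
   vertex 2.6 5.2 5.8
  endloop
 endfacet
 facet normal 0.981 -0.105 -0.161
  outer loop
   vertex 5.6 0.4 3.4
   vertex 5.4 1.6 1.4
   vertex 5.8 3.8 2.4
  endloop
 endfacet
 facet normal 0.161 -0.359 0.919
  outer loop
   vertex 5.6 0.4 3.4
   vertex 2.6 5.2 5.8
   vertex 0.6 0.2 4.2
  endloop
 endfacet
 facet normal -0.047 -0.859 -0.510
  outer loop
   vertex 5.6 0.4 3.4
   vertex 0.6 0.2 4.2
   vertex 5.4 1.6 1.4
  endloop
 endfacet
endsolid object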